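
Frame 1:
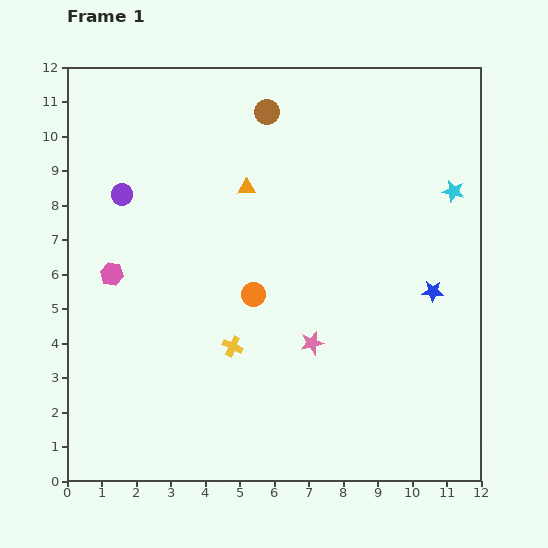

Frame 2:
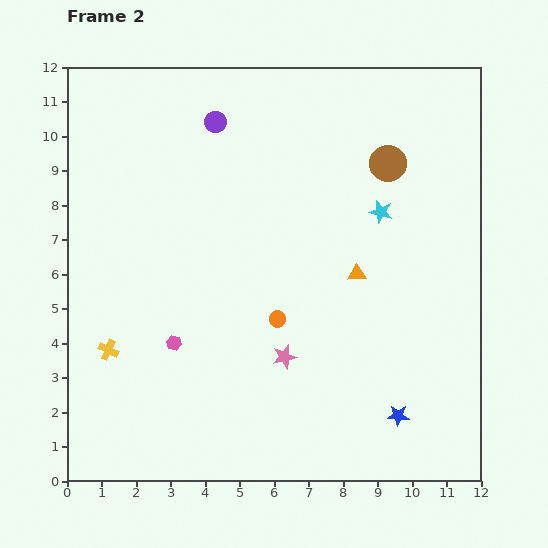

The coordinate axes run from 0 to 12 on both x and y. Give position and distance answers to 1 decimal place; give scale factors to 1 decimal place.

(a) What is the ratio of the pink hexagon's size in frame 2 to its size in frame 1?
0.6×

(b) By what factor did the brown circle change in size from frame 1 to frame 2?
1.4×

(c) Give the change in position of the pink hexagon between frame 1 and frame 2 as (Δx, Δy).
(1.8, -2.0)

The pink hexagon was at (1.3, 6.0) in frame 1 and (3.1, 4.0) in frame 2.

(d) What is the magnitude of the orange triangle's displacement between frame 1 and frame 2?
4.1

The orange triangle moved from (5.2, 8.5) to (8.4, 6.0), a distance of √(3.2² + 2.5²) ≈ 4.1.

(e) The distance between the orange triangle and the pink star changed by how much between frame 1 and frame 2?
-1.7

Distance in frame 1: 4.9. Distance in frame 2: 3.2.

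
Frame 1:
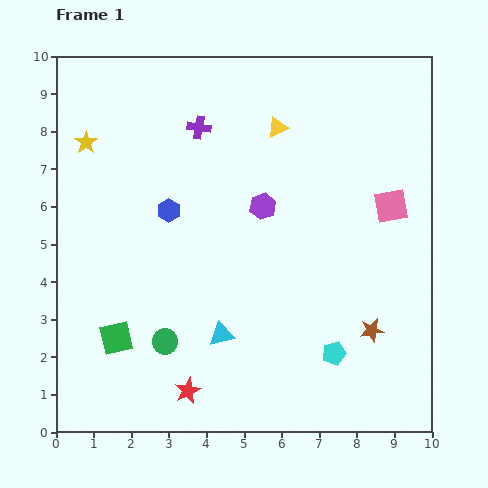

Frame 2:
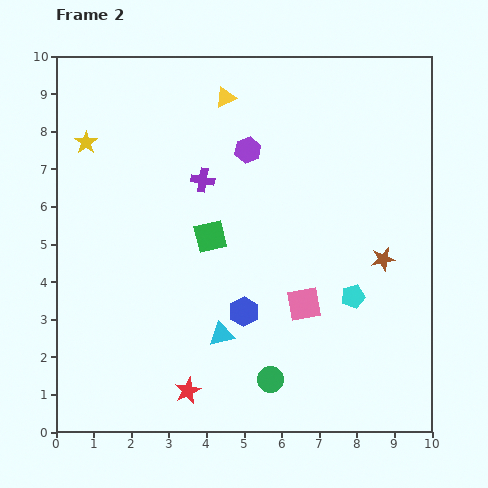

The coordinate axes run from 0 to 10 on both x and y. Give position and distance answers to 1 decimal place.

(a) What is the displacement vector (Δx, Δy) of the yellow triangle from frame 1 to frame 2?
(-1.4, 0.8)

The yellow triangle was at (5.9, 8.1) in frame 1 and (4.5, 8.9) in frame 2.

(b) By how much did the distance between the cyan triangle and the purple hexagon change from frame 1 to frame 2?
+1.3

Distance in frame 1: 3.6. Distance in frame 2: 4.9.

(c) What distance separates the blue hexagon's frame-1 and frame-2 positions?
3.4

The blue hexagon moved from (3.0, 5.9) to (5.0, 3.2), a distance of √(2.0² + 2.7²) ≈ 3.4.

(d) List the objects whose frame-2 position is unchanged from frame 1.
the yellow star, the red star, the cyan triangle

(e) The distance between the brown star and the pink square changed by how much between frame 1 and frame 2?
-0.9

Distance in frame 1: 3.3. Distance in frame 2: 2.4.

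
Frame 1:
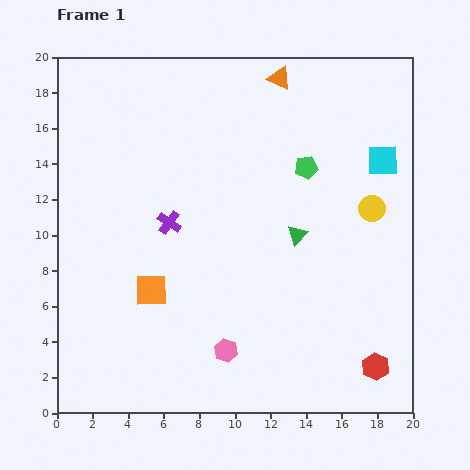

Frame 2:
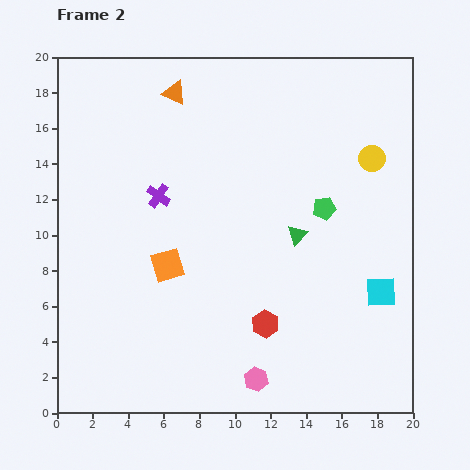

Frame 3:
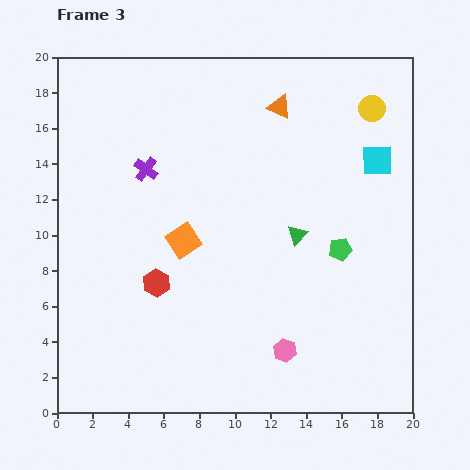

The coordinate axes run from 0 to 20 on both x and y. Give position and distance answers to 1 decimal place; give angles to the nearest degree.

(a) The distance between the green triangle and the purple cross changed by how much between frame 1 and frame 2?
+0.9

Distance in frame 1: 7.2. Distance in frame 2: 8.1.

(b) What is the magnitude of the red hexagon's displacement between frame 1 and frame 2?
6.6

The red hexagon moved from (17.9, 2.6) to (11.7, 5.0), a distance of √(6.2² + 2.4²) ≈ 6.6.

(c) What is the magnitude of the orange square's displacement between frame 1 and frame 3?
3.3

The orange square moved from (5.3, 6.9) to (7.1, 9.7), a distance of √(1.8² + 2.8²) ≈ 3.3.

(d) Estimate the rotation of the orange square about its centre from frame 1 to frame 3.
31° counter-clockwise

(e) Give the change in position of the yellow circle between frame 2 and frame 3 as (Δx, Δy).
(0.0, 2.8)

The yellow circle was at (17.7, 14.3) in frame 2 and (17.7, 17.1) in frame 3.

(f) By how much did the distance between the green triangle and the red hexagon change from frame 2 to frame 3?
+3.0

Distance in frame 2: 5.3. Distance in frame 3: 8.3.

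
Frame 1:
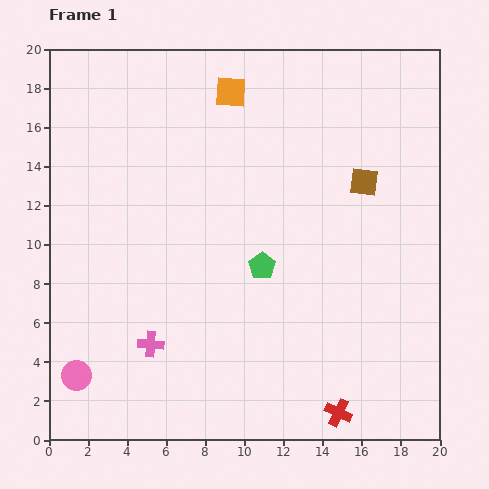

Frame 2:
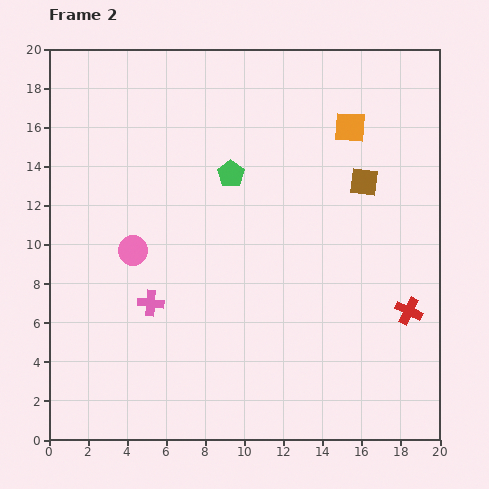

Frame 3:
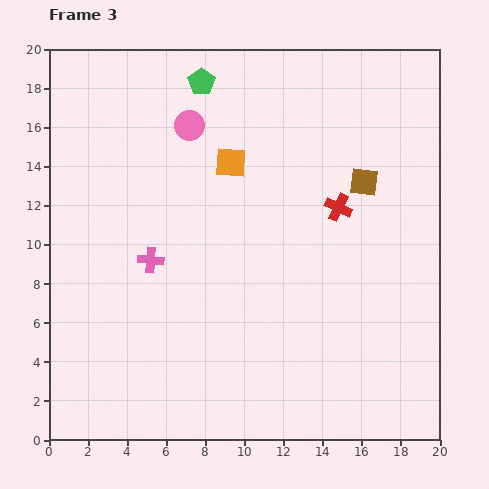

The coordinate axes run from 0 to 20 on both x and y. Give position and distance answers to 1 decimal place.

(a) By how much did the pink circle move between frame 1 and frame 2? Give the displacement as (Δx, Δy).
(2.9, 6.4)

The pink circle was at (1.4, 3.3) in frame 1 and (4.3, 9.7) in frame 2.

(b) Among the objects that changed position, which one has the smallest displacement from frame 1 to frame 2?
the pink cross

(moved 2.1)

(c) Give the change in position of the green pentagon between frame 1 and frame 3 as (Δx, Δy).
(-3.1, 9.4)

The green pentagon was at (10.9, 8.9) in frame 1 and (7.8, 18.3) in frame 3.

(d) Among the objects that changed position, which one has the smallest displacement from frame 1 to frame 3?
the orange square

(moved 3.6)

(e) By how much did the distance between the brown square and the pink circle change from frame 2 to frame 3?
-2.9

Distance in frame 2: 12.3. Distance in frame 3: 9.4.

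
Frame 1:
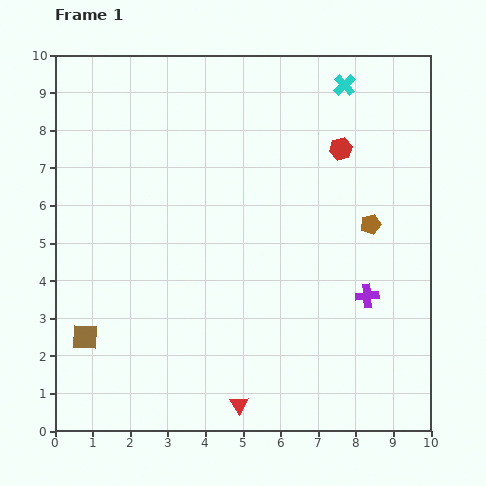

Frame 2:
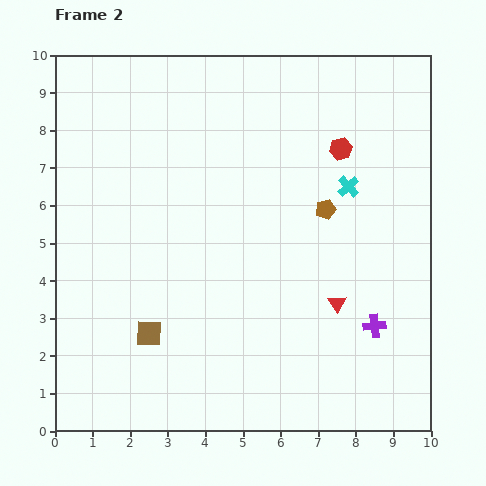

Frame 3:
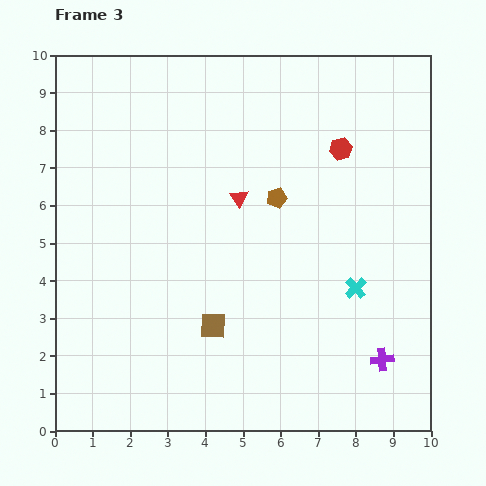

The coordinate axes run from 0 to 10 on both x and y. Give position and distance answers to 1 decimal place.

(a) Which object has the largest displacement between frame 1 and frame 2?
the red triangle

(moved 3.7; next 2.7)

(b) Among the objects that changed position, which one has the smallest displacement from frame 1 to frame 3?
the purple cross

(moved 1.7)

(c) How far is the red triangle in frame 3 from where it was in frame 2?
3.8

The red triangle moved from (7.5, 3.4) to (4.9, 6.2), a distance of √(2.6² + 2.8²) ≈ 3.8.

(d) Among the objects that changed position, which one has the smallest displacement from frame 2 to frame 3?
the purple cross

(moved 0.9)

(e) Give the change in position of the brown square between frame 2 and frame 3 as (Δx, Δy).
(1.7, 0.2)

The brown square was at (2.5, 2.6) in frame 2 and (4.2, 2.8) in frame 3.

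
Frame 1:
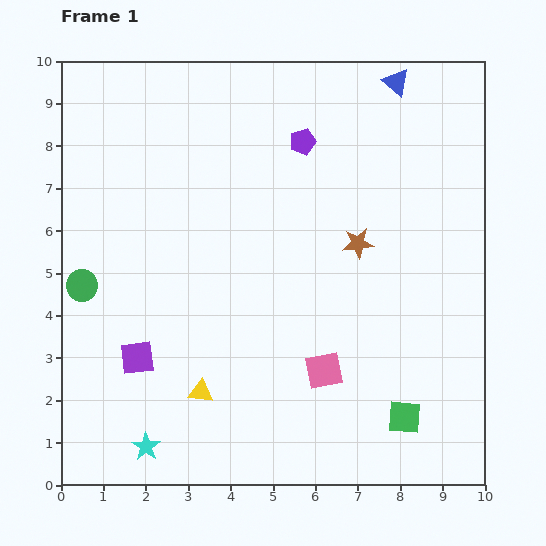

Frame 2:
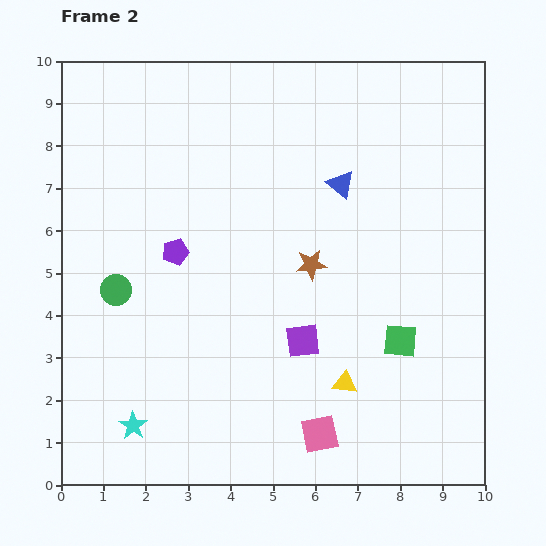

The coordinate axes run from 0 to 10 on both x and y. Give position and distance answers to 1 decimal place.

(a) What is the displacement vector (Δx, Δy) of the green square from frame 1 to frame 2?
(-0.1, 1.8)

The green square was at (8.1, 1.6) in frame 1 and (8.0, 3.4) in frame 2.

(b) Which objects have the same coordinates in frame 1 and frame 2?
none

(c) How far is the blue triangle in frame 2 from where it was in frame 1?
2.7

The blue triangle moved from (7.9, 9.5) to (6.6, 7.1), a distance of √(1.3² + 2.4²) ≈ 2.7.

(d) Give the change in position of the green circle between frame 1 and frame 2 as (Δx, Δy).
(0.8, -0.1)

The green circle was at (0.5, 4.7) in frame 1 and (1.3, 4.6) in frame 2.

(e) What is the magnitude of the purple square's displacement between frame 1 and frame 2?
3.9

The purple square moved from (1.8, 3.0) to (5.7, 3.4), a distance of √(3.9² + 0.4²) ≈ 3.9.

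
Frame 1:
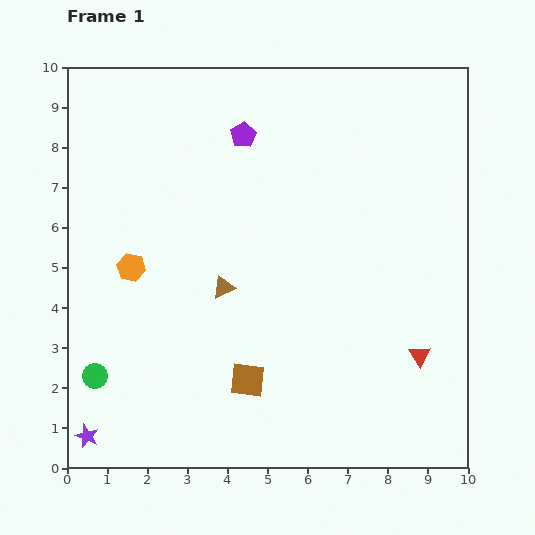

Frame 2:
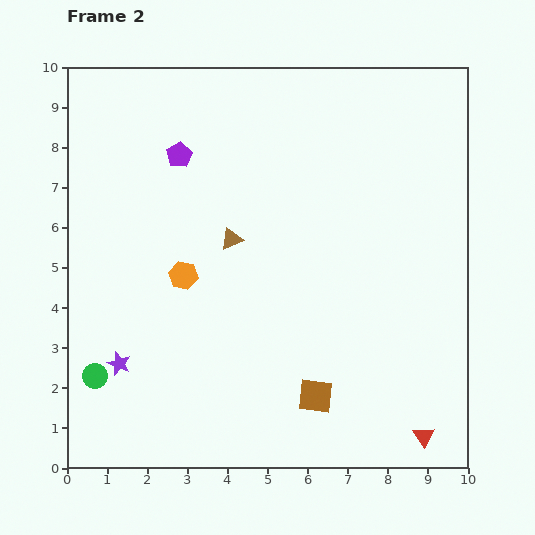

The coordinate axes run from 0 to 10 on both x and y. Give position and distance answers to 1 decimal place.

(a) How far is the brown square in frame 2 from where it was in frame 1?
1.7

The brown square moved from (4.5, 2.2) to (6.2, 1.8), a distance of √(1.7² + 0.4²) ≈ 1.7.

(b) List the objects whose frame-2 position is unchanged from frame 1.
the green circle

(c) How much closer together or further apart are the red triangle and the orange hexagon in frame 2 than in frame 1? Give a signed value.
-0.3

Distance in frame 1: 7.5. Distance in frame 2: 7.2.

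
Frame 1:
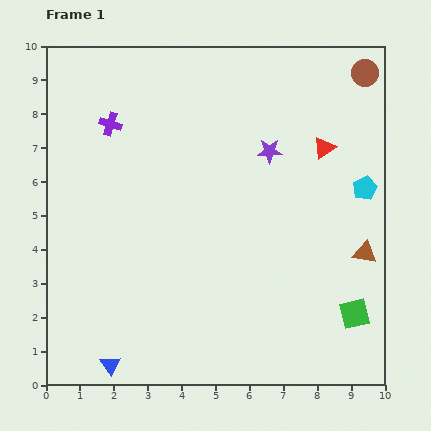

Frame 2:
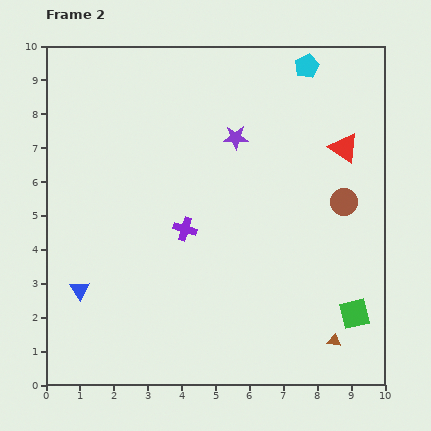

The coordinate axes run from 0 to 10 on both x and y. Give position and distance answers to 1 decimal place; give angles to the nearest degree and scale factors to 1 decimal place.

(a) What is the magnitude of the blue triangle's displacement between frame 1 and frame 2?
2.4

The blue triangle moved from (1.9, 0.6) to (1.0, 2.8), a distance of √(0.9² + 2.2²) ≈ 2.4.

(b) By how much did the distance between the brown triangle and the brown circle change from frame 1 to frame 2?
-1.2

Distance in frame 1: 5.3. Distance in frame 2: 4.1.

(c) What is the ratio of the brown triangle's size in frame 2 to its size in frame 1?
0.6×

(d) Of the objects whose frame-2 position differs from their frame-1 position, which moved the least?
the red triangle

(moved 0.6)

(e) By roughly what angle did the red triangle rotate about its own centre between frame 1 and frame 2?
49° counter-clockwise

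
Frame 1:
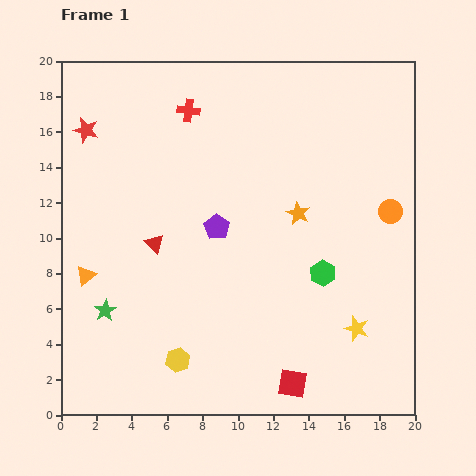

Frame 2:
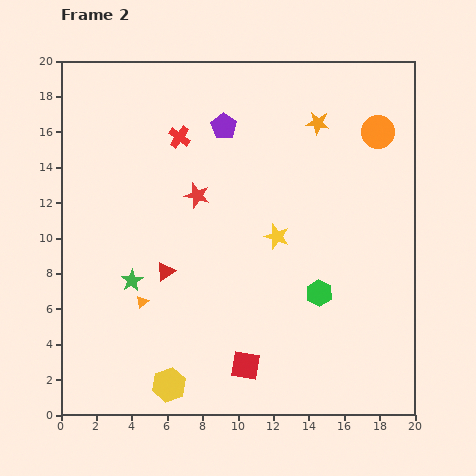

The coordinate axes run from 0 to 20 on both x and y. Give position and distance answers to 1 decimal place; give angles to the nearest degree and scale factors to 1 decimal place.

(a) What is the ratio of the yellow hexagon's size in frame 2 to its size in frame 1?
1.4×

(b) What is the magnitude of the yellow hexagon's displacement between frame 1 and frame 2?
1.5

The yellow hexagon moved from (6.6, 3.1) to (6.1, 1.7), a distance of √(0.5² + 1.4²) ≈ 1.5.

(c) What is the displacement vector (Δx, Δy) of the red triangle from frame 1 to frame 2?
(0.6, -1.6)

The red triangle was at (5.3, 9.7) in frame 1 and (5.9, 8.1) in frame 2.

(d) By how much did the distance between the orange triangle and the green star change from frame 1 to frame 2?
-1.0

Distance in frame 1: 2.3. Distance in frame 2: 1.3.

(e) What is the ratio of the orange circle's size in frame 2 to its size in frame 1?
1.3×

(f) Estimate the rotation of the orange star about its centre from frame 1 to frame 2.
19° counter-clockwise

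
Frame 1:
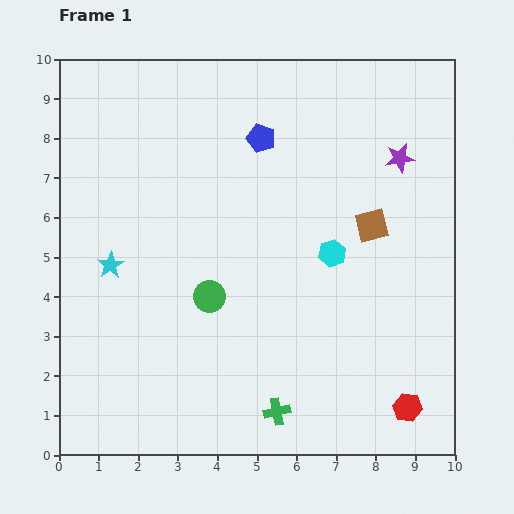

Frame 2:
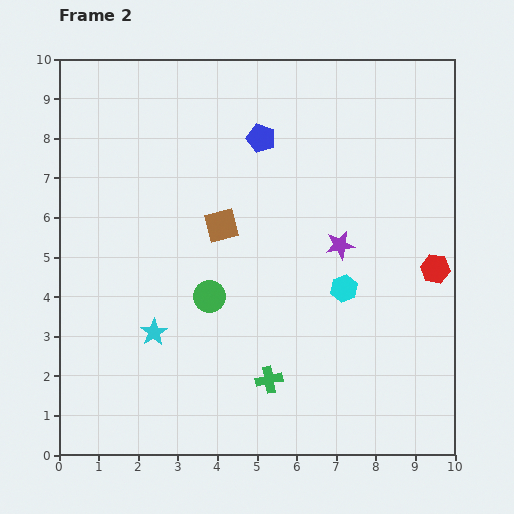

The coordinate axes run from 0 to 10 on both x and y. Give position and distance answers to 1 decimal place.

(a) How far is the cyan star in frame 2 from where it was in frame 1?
2.0

The cyan star moved from (1.3, 4.8) to (2.4, 3.1), a distance of √(1.1² + 1.7²) ≈ 2.0.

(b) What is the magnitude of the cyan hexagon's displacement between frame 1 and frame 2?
0.9

The cyan hexagon moved from (6.9, 5.1) to (7.2, 4.2), a distance of √(0.3² + 0.9²) ≈ 0.9.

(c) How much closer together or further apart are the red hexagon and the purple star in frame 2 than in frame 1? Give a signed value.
-3.8

Distance in frame 1: 6.3. Distance in frame 2: 2.5.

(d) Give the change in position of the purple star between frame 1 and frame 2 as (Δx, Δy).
(-1.5, -2.2)

The purple star was at (8.6, 7.5) in frame 1 and (7.1, 5.3) in frame 2.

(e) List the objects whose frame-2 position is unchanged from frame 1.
the blue pentagon, the green circle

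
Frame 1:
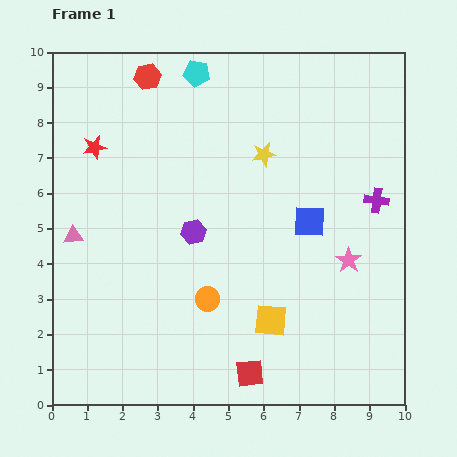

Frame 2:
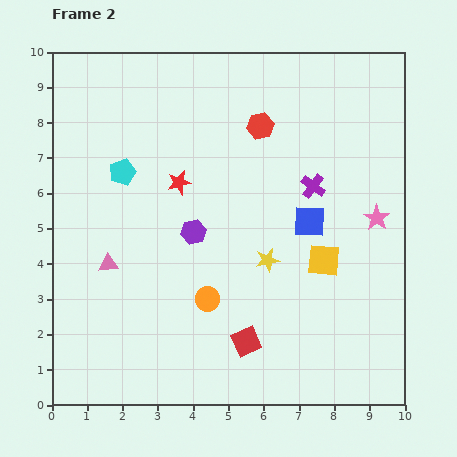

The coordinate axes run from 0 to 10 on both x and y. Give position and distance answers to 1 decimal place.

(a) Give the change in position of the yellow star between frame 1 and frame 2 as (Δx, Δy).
(0.1, -3.0)

The yellow star was at (6.0, 7.1) in frame 1 and (6.1, 4.1) in frame 2.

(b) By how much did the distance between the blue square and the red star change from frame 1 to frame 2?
-2.6

Distance in frame 1: 6.5. Distance in frame 2: 3.9.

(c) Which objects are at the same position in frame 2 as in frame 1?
the purple hexagon, the blue square, the orange circle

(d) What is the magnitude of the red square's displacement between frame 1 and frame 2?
0.9

The red square moved from (5.6, 0.9) to (5.5, 1.8), a distance of √(0.1² + 0.9²) ≈ 0.9.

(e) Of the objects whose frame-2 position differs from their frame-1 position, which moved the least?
the red square

(moved 0.9)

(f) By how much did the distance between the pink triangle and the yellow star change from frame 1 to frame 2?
-1.4

Distance in frame 1: 5.9. Distance in frame 2: 4.5.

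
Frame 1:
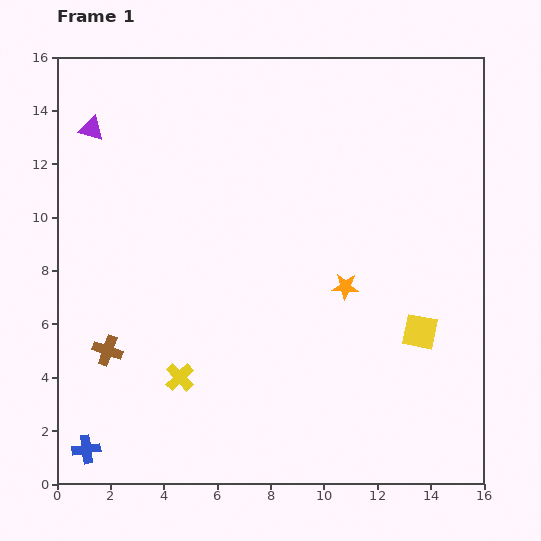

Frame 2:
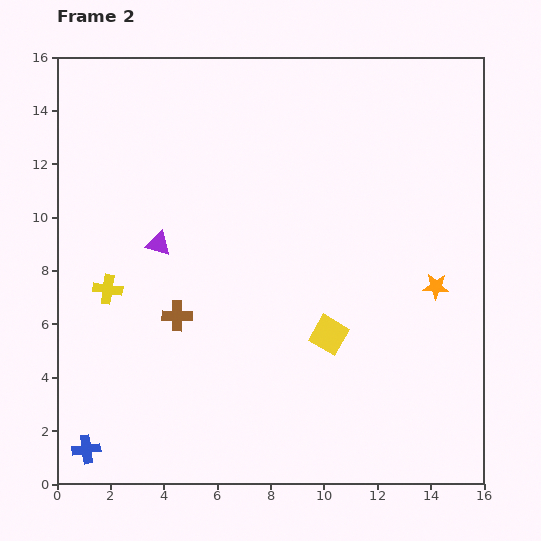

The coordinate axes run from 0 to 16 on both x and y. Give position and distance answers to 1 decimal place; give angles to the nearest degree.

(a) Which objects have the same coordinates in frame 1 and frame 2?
the blue cross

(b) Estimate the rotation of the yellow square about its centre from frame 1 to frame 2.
19° clockwise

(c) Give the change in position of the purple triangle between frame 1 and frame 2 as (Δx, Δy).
(2.5, -4.3)

The purple triangle was at (1.3, 13.3) in frame 1 and (3.8, 9.0) in frame 2.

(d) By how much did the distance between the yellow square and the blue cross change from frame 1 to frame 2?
-3.2

Distance in frame 1: 13.3. Distance in frame 2: 10.1.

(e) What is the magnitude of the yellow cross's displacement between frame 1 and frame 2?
4.3

The yellow cross moved from (4.6, 4.0) to (1.9, 7.3), a distance of √(2.7² + 3.3²) ≈ 4.3.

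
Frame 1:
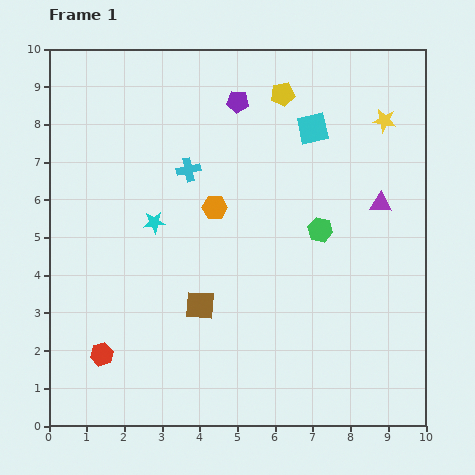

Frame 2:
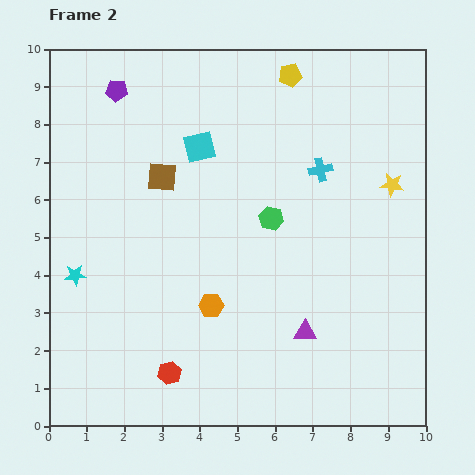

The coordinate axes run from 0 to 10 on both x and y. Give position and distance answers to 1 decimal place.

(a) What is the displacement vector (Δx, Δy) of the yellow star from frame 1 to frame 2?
(0.2, -1.7)

The yellow star was at (8.9, 8.1) in frame 1 and (9.1, 6.4) in frame 2.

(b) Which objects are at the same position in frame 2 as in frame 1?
none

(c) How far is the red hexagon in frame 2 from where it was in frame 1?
1.9

The red hexagon moved from (1.4, 1.9) to (3.2, 1.4), a distance of √(1.8² + 0.5²) ≈ 1.9.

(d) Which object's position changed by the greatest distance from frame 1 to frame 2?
the purple triangle

(moved 3.9; next 3.5)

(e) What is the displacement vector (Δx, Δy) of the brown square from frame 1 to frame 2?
(-1.0, 3.4)

The brown square was at (4.0, 3.2) in frame 1 and (3.0, 6.6) in frame 2.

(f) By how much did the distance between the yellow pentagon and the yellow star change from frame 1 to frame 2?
+1.2

Distance in frame 1: 2.8. Distance in frame 2: 4.0.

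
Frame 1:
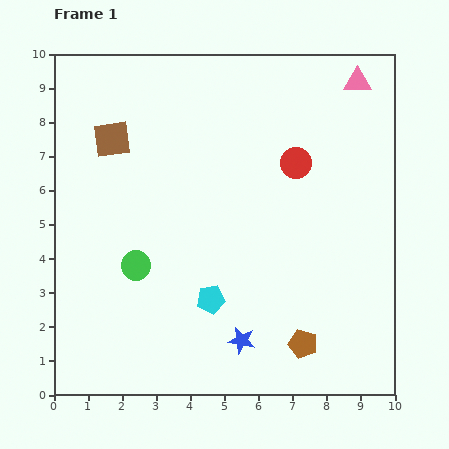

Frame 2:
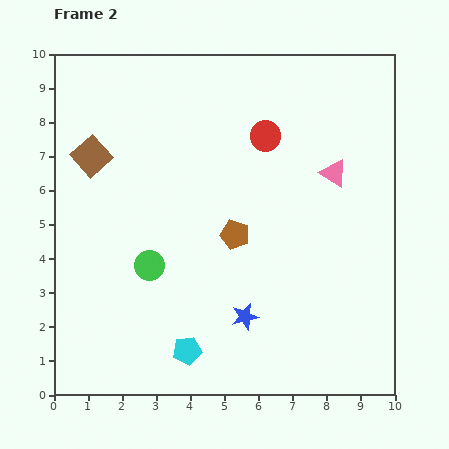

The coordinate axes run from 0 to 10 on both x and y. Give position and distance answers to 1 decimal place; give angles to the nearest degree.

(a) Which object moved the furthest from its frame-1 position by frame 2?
the brown pentagon

(moved 3.8; next 2.8)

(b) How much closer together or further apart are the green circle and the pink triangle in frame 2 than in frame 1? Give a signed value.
-2.5

Distance in frame 1: 8.5. Distance in frame 2: 6.0.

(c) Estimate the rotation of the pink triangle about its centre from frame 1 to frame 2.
31° clockwise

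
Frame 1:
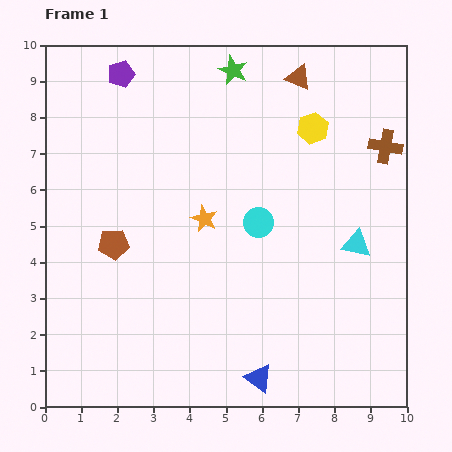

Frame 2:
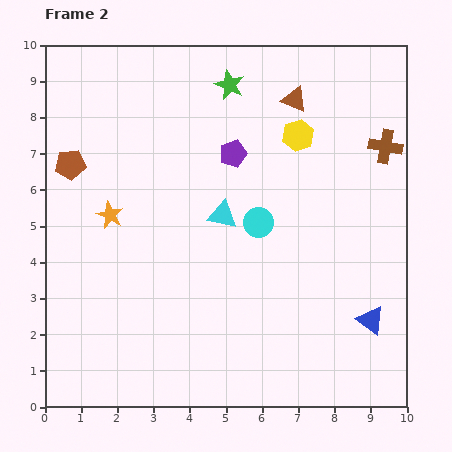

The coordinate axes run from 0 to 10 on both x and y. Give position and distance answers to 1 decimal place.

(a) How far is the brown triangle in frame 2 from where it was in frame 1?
0.6

The brown triangle moved from (7.0, 9.1) to (6.9, 8.5), a distance of √(0.1² + 0.6²) ≈ 0.6.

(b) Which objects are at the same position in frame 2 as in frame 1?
the cyan circle, the brown cross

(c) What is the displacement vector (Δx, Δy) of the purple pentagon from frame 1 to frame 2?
(3.1, -2.2)

The purple pentagon was at (2.1, 9.2) in frame 1 and (5.2, 7.0) in frame 2.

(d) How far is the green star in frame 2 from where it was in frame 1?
0.4

The green star moved from (5.2, 9.3) to (5.1, 8.9), a distance of √(0.1² + 0.4²) ≈ 0.4.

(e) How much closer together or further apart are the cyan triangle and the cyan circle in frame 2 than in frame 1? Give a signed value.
-1.8

Distance in frame 1: 2.8. Distance in frame 2: 1.0.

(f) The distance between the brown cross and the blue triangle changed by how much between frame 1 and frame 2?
-2.5

Distance in frame 1: 7.3. Distance in frame 2: 4.8.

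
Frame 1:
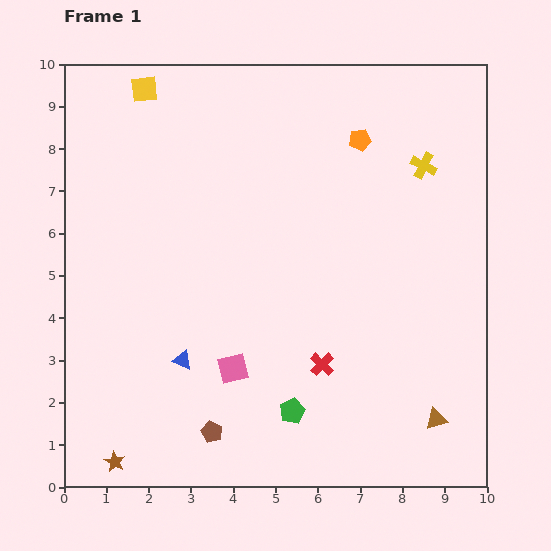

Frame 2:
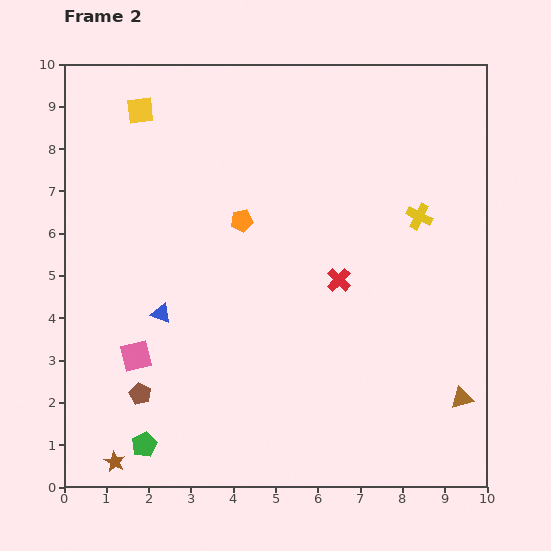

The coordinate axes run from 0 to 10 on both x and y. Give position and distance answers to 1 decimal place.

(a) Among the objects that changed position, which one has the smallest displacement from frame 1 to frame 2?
the yellow square

(moved 0.5)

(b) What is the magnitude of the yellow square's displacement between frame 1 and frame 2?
0.5

The yellow square moved from (1.9, 9.4) to (1.8, 8.9), a distance of √(0.1² + 0.5²) ≈ 0.5.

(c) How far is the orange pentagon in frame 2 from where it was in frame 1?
3.4

The orange pentagon moved from (7.0, 8.2) to (4.2, 6.3), a distance of √(2.8² + 1.9²) ≈ 3.4.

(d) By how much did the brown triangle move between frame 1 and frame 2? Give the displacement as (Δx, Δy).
(0.6, 0.5)

The brown triangle was at (8.8, 1.6) in frame 1 and (9.4, 2.1) in frame 2.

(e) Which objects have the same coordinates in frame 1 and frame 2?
the brown star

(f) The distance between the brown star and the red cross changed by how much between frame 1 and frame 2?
+1.4

Distance in frame 1: 5.4. Distance in frame 2: 6.8.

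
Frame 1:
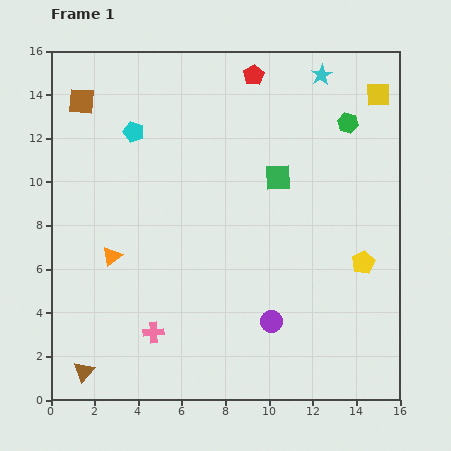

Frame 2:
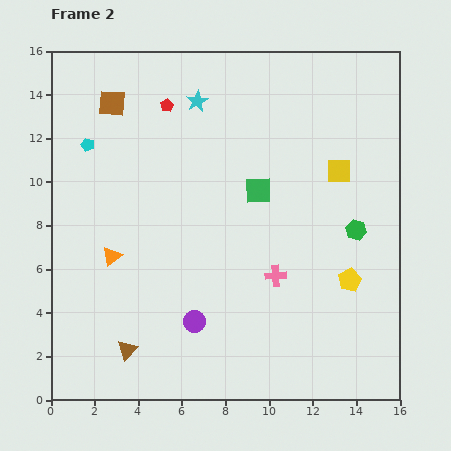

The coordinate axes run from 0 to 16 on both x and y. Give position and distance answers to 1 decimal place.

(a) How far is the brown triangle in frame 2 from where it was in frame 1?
2.2

The brown triangle moved from (1.5, 1.3) to (3.5, 2.3), a distance of √(2.0² + 1.0²) ≈ 2.2.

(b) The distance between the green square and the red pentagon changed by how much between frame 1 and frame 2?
+0.9

Distance in frame 1: 4.8. Distance in frame 2: 5.7.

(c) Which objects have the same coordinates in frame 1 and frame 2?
the orange triangle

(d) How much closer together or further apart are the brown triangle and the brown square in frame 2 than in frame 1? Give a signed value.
-1.1

Distance in frame 1: 12.4. Distance in frame 2: 11.3.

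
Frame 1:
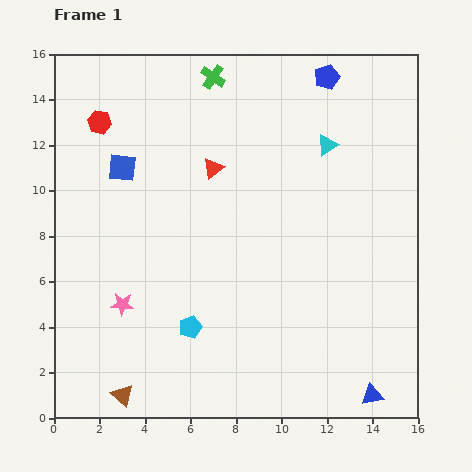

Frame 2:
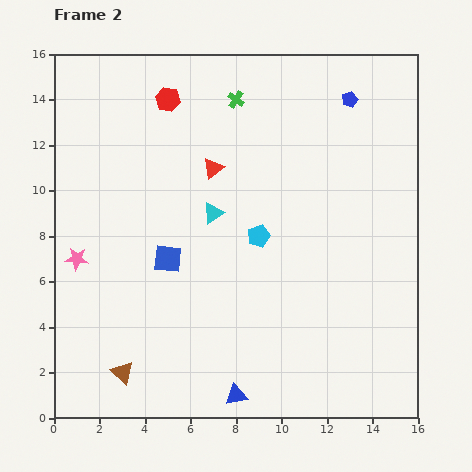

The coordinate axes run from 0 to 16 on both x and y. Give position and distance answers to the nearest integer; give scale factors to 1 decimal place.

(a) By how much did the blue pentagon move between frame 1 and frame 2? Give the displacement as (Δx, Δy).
(1, -1)

The blue pentagon was at (12, 15) in frame 1 and (13, 14) in frame 2.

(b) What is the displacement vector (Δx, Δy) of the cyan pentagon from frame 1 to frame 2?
(3, 4)

The cyan pentagon was at (6, 4) in frame 1 and (9, 8) in frame 2.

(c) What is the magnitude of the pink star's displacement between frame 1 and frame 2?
3

The pink star moved from (3, 5) to (1, 7), a distance of √(2² + 2²) ≈ 3.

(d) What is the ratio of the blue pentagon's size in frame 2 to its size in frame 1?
0.6×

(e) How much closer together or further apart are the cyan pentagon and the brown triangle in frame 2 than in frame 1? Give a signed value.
+4

Distance in frame 1: 4. Distance in frame 2: 8.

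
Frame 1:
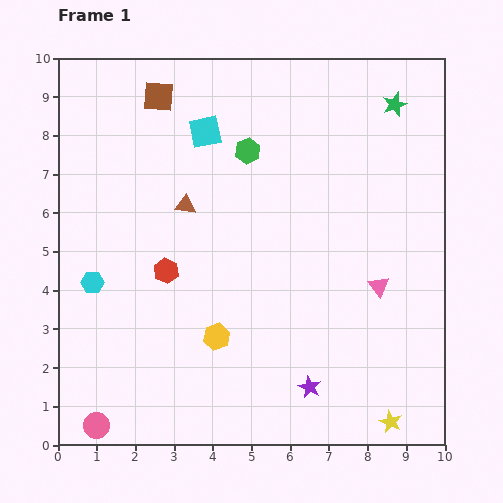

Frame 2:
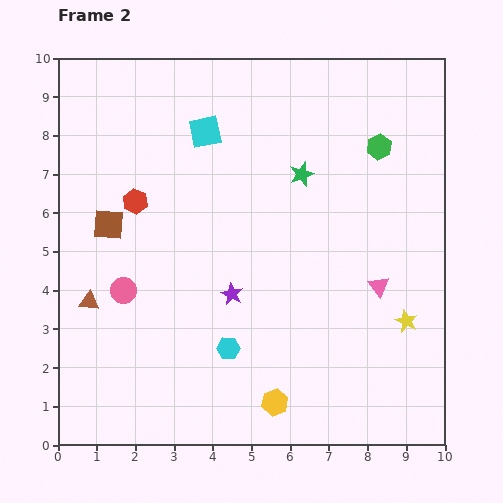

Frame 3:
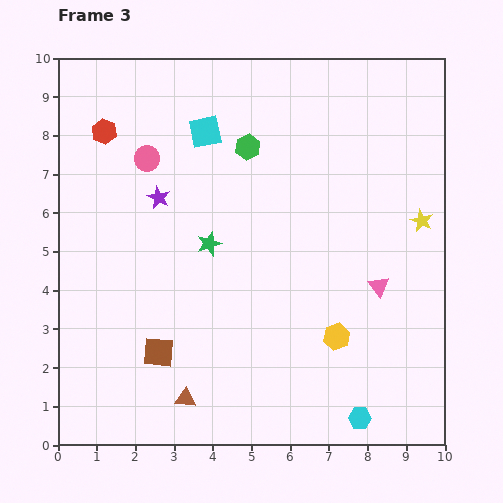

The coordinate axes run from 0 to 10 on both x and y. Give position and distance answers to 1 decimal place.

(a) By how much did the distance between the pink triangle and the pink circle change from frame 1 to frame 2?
-1.5

Distance in frame 1: 8.1. Distance in frame 2: 6.6.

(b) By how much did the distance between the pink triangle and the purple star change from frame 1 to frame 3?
+2.9

Distance in frame 1: 3.2. Distance in frame 3: 6.1.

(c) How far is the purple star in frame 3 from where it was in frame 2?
3.1

The purple star moved from (4.5, 3.9) to (2.6, 6.4), a distance of √(1.9² + 2.5²) ≈ 3.1.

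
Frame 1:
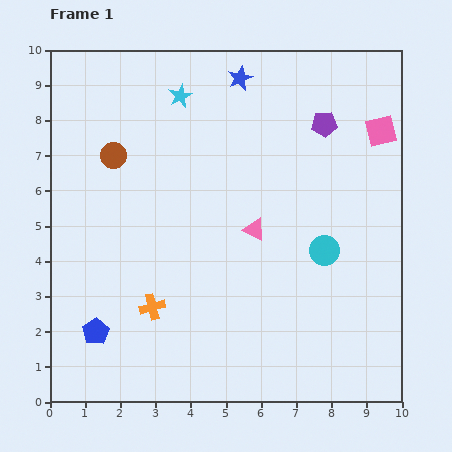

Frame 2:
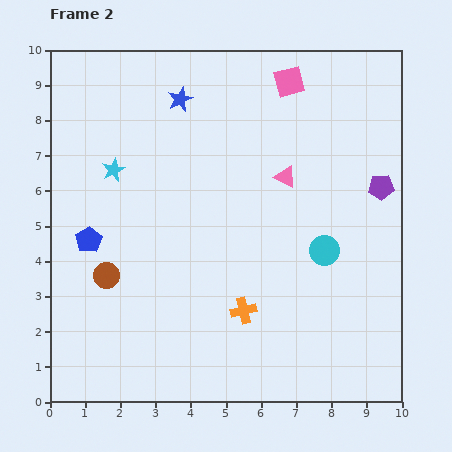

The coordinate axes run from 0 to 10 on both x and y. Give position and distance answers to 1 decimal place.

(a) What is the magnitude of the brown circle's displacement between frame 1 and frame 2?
3.4

The brown circle moved from (1.8, 7.0) to (1.6, 3.6), a distance of √(0.2² + 3.4²) ≈ 3.4.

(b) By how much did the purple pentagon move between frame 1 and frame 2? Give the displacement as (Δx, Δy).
(1.6, -1.8)

The purple pentagon was at (7.8, 7.9) in frame 1 and (9.4, 6.1) in frame 2.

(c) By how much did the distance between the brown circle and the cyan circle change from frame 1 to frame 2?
-0.4

Distance in frame 1: 6.6. Distance in frame 2: 6.2.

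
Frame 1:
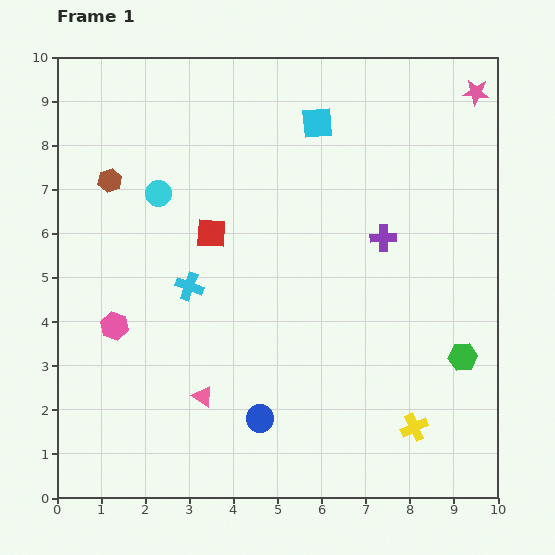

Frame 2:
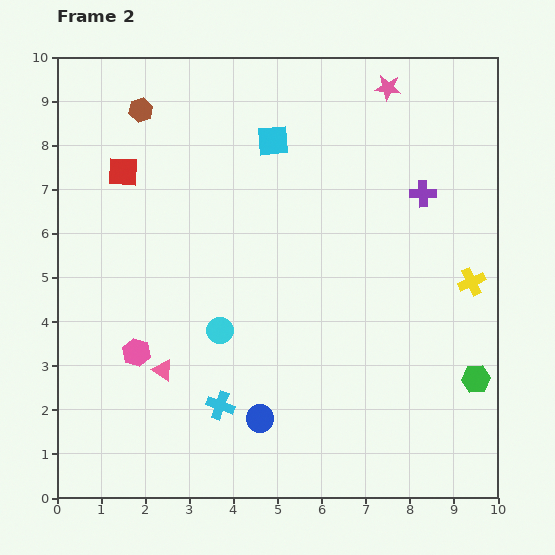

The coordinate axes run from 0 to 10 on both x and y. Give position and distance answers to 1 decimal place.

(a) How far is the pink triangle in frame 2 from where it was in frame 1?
1.1

The pink triangle moved from (3.3, 2.3) to (2.4, 2.9), a distance of √(0.9² + 0.6²) ≈ 1.1.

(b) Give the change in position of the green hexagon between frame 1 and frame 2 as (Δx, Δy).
(0.3, -0.5)

The green hexagon was at (9.2, 3.2) in frame 1 and (9.5, 2.7) in frame 2.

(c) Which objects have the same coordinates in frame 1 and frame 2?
the blue circle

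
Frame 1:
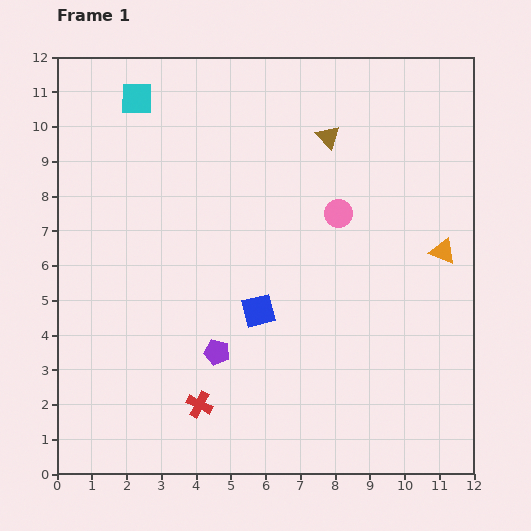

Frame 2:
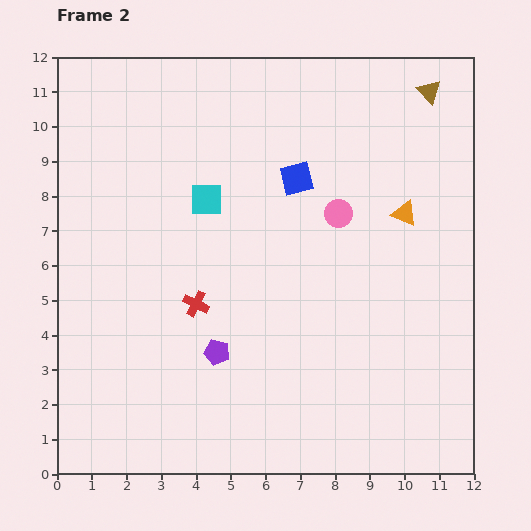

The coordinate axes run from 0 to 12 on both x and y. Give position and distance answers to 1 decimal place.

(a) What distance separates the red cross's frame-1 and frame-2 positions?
2.9

The red cross moved from (4.1, 2.0) to (4.0, 4.9), a distance of √(0.1² + 2.9²) ≈ 2.9.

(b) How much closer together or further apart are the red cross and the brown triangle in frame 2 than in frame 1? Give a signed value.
+0.6

Distance in frame 1: 8.5. Distance in frame 2: 9.1.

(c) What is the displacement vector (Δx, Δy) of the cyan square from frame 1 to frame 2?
(2.0, -2.9)

The cyan square was at (2.3, 10.8) in frame 1 and (4.3, 7.9) in frame 2.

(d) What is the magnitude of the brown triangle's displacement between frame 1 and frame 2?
3.2

The brown triangle moved from (7.8, 9.7) to (10.7, 11.0), a distance of √(2.9² + 1.3²) ≈ 3.2.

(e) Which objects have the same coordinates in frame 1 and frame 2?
the pink circle, the purple pentagon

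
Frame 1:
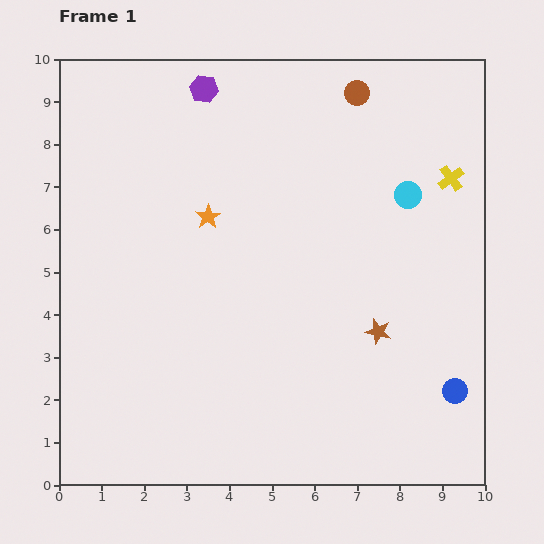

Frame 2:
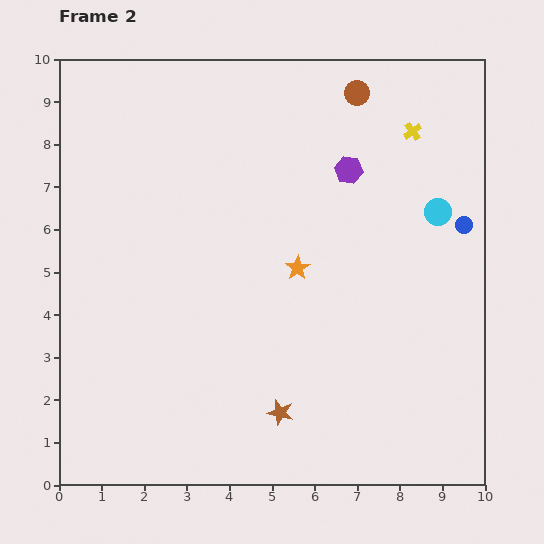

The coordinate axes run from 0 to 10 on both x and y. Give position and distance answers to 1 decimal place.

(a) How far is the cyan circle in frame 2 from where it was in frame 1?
0.8

The cyan circle moved from (8.2, 6.8) to (8.9, 6.4), a distance of √(0.7² + 0.4²) ≈ 0.8.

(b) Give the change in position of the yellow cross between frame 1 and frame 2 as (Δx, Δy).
(-0.9, 1.1)

The yellow cross was at (9.2, 7.2) in frame 1 and (8.3, 8.3) in frame 2.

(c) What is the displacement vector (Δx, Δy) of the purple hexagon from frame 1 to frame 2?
(3.4, -1.9)

The purple hexagon was at (3.4, 9.3) in frame 1 and (6.8, 7.4) in frame 2.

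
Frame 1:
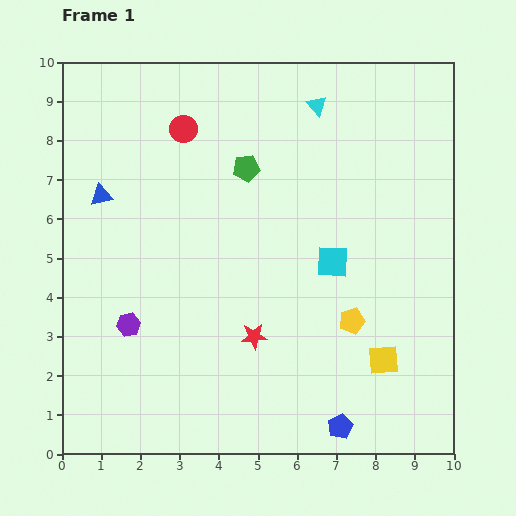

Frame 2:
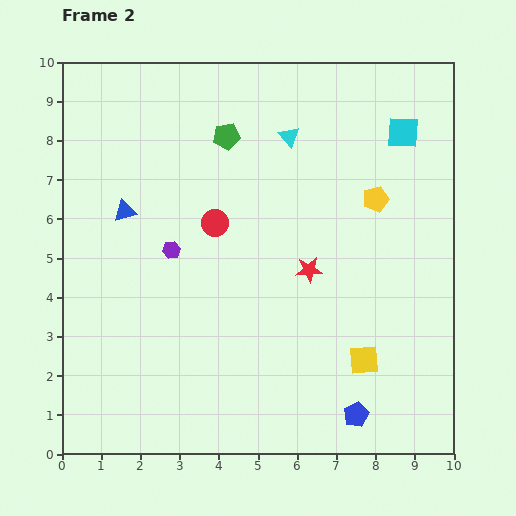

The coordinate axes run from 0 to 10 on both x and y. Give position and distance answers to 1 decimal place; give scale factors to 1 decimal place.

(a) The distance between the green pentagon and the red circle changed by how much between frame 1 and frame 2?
+0.3

Distance in frame 1: 1.9. Distance in frame 2: 2.2.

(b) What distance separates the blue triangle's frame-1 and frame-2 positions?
0.7

The blue triangle moved from (1.0, 6.6) to (1.6, 6.2), a distance of √(0.6² + 0.4²) ≈ 0.7.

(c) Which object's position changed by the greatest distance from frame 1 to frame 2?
the cyan square

(moved 3.8; next 3.2)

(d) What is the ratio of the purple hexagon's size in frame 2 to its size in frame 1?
0.7×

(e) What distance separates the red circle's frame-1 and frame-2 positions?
2.5

The red circle moved from (3.1, 8.3) to (3.9, 5.9), a distance of √(0.8² + 2.4²) ≈ 2.5.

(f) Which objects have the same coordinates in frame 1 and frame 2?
none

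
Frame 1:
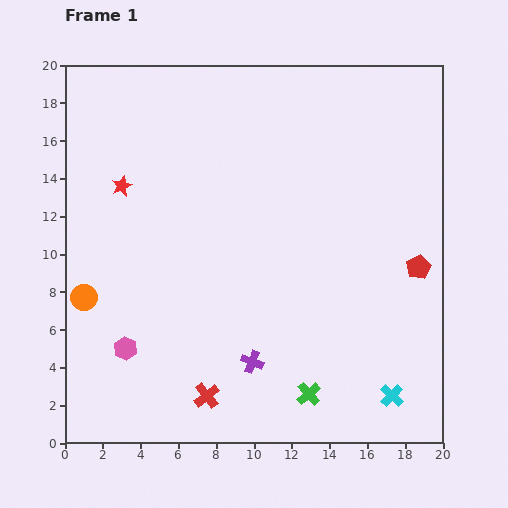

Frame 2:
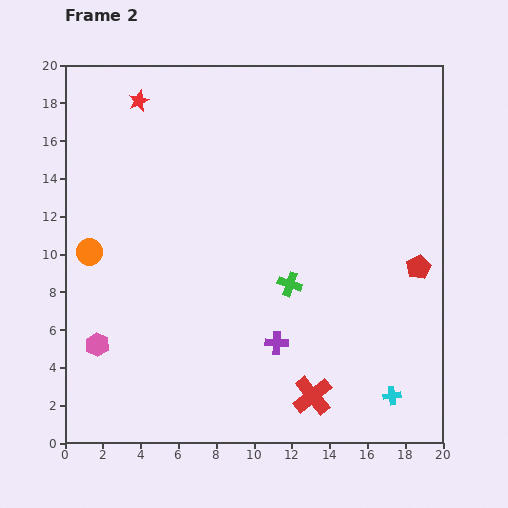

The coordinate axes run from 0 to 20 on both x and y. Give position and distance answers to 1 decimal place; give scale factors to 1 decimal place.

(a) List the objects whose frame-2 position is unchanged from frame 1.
the cyan cross, the red pentagon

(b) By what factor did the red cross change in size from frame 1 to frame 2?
1.5×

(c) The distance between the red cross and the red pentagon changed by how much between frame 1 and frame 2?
-4.3

Distance in frame 1: 13.1. Distance in frame 2: 8.8.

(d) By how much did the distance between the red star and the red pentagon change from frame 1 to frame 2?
+0.9

Distance in frame 1: 16.3. Distance in frame 2: 17.2.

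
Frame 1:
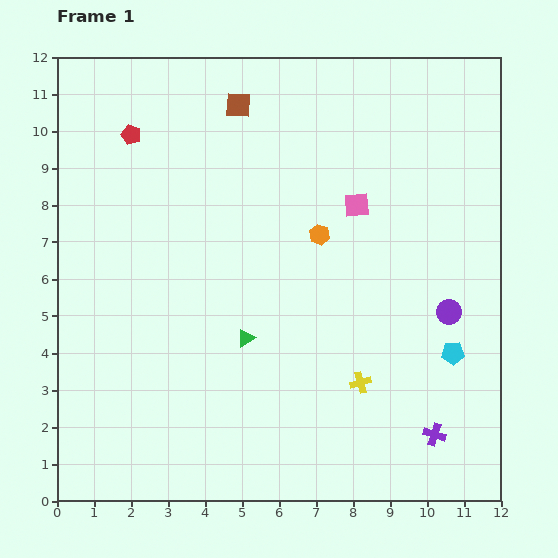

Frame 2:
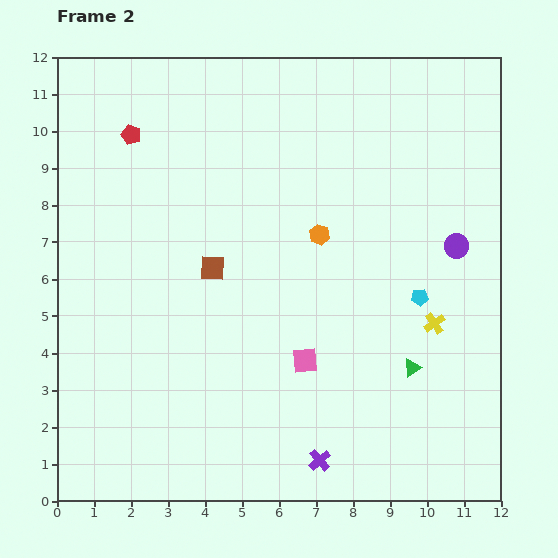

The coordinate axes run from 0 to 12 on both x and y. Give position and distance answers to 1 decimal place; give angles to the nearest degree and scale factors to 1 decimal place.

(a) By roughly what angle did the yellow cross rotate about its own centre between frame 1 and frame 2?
19° counter-clockwise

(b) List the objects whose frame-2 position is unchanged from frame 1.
the orange hexagon, the red pentagon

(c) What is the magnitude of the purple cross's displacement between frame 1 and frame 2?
3.2

The purple cross moved from (10.2, 1.8) to (7.1, 1.1), a distance of √(3.1² + 0.7²) ≈ 3.2.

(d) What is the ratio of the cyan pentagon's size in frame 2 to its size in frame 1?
0.8×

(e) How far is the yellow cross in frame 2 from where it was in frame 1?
2.6

The yellow cross moved from (8.2, 3.2) to (10.2, 4.8), a distance of √(2.0² + 1.6²) ≈ 2.6.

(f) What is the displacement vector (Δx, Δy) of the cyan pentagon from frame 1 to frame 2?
(-0.9, 1.5)

The cyan pentagon was at (10.7, 4.0) in frame 1 and (9.8, 5.5) in frame 2.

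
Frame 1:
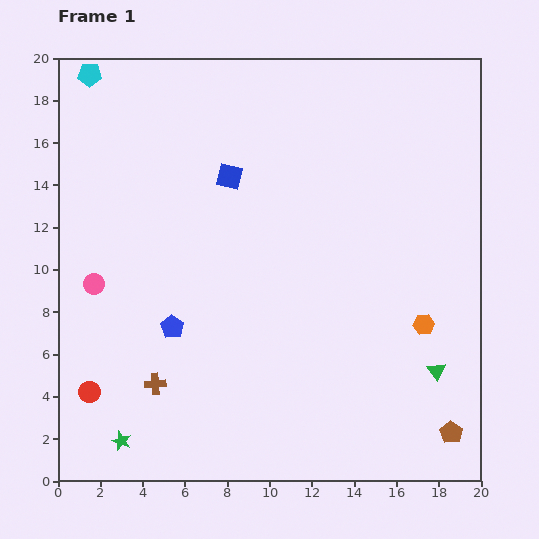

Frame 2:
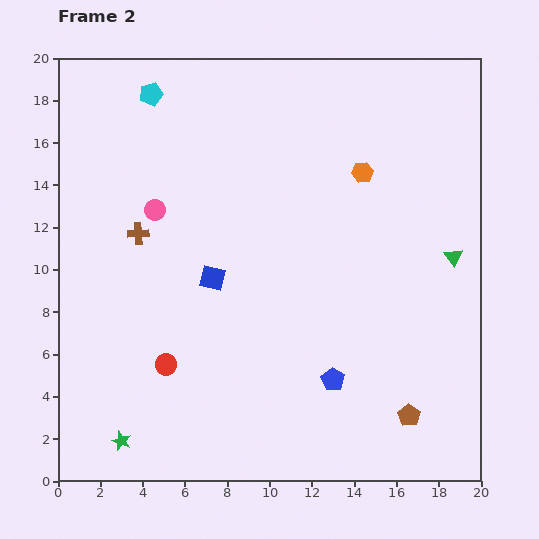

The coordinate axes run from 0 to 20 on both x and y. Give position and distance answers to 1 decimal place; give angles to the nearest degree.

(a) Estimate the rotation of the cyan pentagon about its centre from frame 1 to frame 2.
16° counter-clockwise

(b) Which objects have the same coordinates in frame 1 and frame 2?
the green star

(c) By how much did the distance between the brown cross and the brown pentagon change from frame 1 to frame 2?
+1.2

Distance in frame 1: 14.2. Distance in frame 2: 15.4.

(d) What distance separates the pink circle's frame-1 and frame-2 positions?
4.5

The pink circle moved from (1.7, 9.3) to (4.6, 12.8), a distance of √(2.9² + 3.5²) ≈ 4.5.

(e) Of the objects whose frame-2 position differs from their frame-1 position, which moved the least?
the brown pentagon

(moved 2.2)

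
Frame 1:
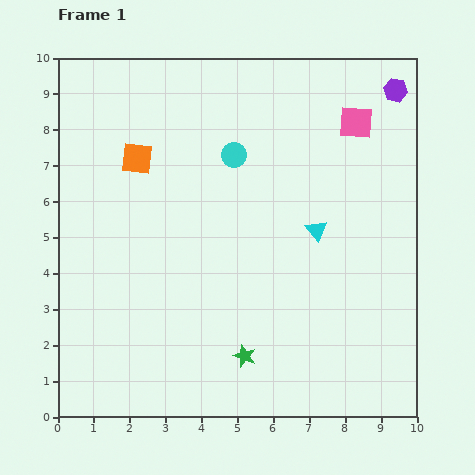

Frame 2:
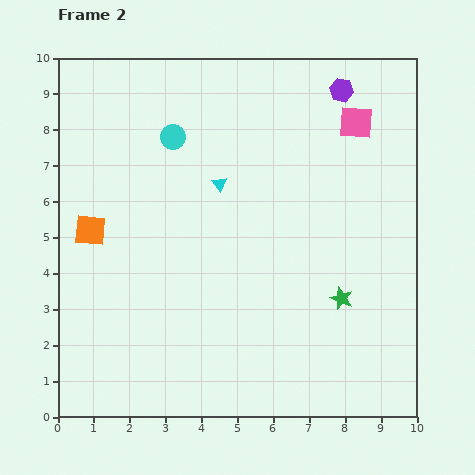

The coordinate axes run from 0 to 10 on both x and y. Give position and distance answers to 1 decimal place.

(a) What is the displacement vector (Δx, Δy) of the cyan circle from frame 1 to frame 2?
(-1.7, 0.5)

The cyan circle was at (4.9, 7.3) in frame 1 and (3.2, 7.8) in frame 2.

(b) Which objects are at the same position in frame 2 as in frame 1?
the pink square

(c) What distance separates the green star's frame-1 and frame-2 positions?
3.1

The green star moved from (5.2, 1.7) to (7.9, 3.3), a distance of √(2.7² + 1.6²) ≈ 3.1.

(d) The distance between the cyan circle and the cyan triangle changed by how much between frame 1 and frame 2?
-1.3

Distance in frame 1: 3.1. Distance in frame 2: 1.8.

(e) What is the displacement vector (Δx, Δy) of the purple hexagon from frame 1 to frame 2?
(-1.5, 0.0)

The purple hexagon was at (9.4, 9.1) in frame 1 and (7.9, 9.1) in frame 2.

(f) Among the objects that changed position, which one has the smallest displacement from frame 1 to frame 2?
the purple hexagon

(moved 1.5)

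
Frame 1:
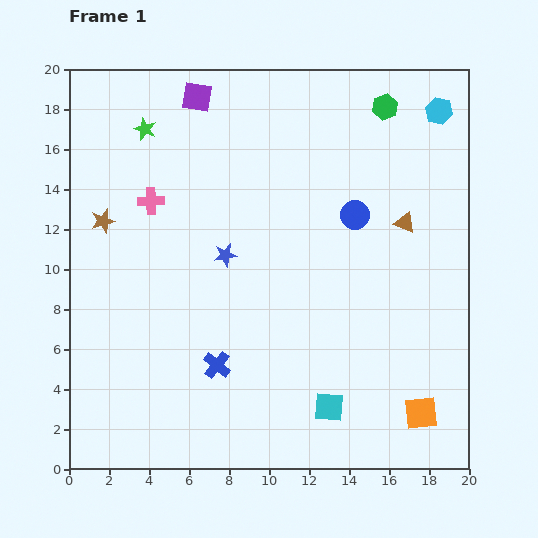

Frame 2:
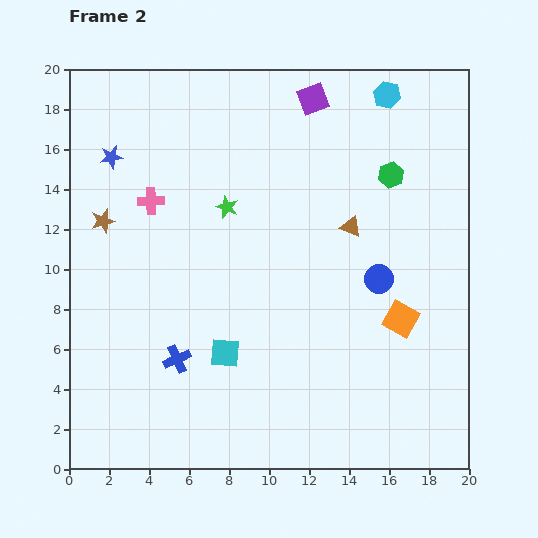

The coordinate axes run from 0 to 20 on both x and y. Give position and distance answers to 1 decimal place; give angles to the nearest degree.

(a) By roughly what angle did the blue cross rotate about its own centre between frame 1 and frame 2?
27° clockwise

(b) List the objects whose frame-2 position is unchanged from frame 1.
the brown star, the pink cross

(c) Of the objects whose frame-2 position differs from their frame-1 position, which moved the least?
the blue cross

(moved 2.0)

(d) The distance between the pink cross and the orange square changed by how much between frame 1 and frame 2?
-3.4

Distance in frame 1: 17.2. Distance in frame 2: 13.8.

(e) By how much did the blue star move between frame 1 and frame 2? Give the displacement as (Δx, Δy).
(-5.7, 4.9)

The blue star was at (7.8, 10.7) in frame 1 and (2.1, 15.6) in frame 2.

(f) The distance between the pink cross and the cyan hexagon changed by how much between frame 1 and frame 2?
-2.2

Distance in frame 1: 15.1. Distance in frame 2: 12.9.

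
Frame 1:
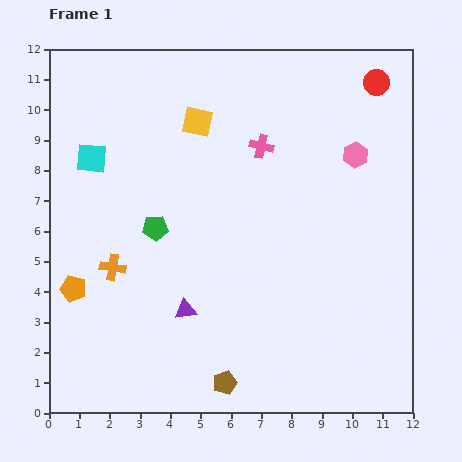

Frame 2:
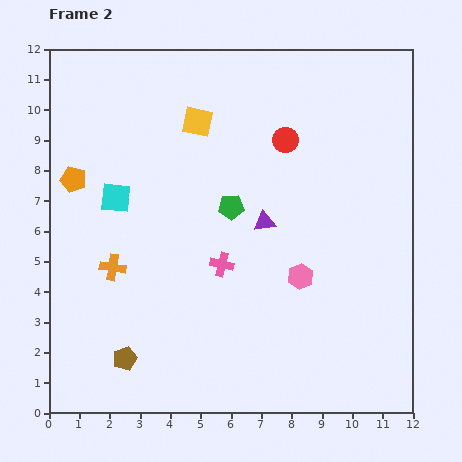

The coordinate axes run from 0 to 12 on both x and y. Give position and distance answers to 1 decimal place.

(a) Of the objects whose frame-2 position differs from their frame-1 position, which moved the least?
the cyan square

(moved 1.5)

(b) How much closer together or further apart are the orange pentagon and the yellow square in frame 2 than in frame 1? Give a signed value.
-2.4

Distance in frame 1: 6.9. Distance in frame 2: 4.5.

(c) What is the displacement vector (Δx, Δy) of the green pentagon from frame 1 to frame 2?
(2.5, 0.7)

The green pentagon was at (3.5, 6.1) in frame 1 and (6.0, 6.8) in frame 2.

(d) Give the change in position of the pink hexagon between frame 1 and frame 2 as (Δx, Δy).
(-1.8, -4.0)

The pink hexagon was at (10.1, 8.5) in frame 1 and (8.3, 4.5) in frame 2.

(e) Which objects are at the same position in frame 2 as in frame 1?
the yellow square, the orange cross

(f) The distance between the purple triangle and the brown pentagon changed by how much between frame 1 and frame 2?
+3.7

Distance in frame 1: 2.7. Distance in frame 2: 6.4.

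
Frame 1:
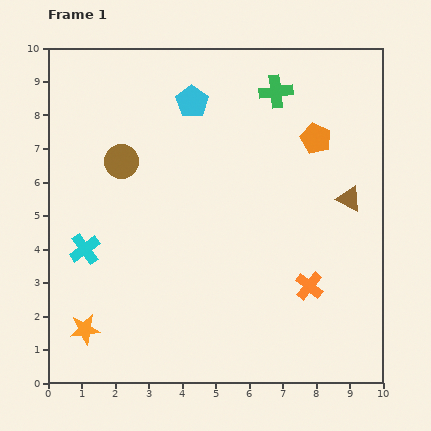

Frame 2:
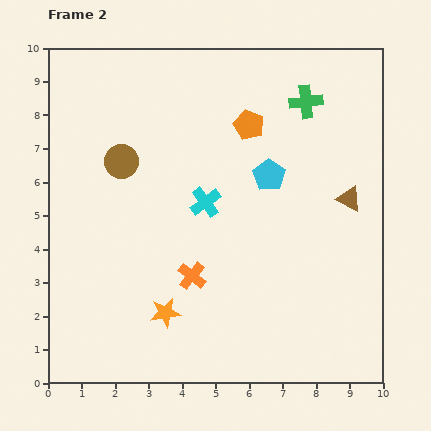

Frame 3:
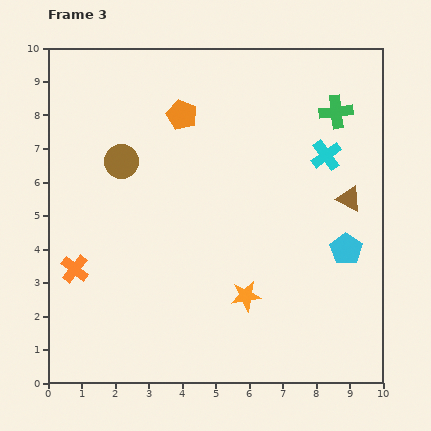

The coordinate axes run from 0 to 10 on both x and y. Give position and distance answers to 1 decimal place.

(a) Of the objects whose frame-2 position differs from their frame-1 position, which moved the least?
the green cross

(moved 0.9)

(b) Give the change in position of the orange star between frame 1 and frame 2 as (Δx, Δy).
(2.4, 0.5)

The orange star was at (1.1, 1.6) in frame 1 and (3.5, 2.1) in frame 2.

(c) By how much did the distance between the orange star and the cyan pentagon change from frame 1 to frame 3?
-4.2

Distance in frame 1: 7.5. Distance in frame 3: 3.3.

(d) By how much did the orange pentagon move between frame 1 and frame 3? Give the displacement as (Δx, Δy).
(-4.0, 0.7)

The orange pentagon was at (8.0, 7.3) in frame 1 and (4.0, 8.0) in frame 3.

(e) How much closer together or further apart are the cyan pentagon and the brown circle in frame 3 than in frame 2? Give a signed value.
+2.8

Distance in frame 2: 4.4. Distance in frame 3: 7.2.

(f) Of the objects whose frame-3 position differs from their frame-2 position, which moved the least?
the green cross

(moved 0.9)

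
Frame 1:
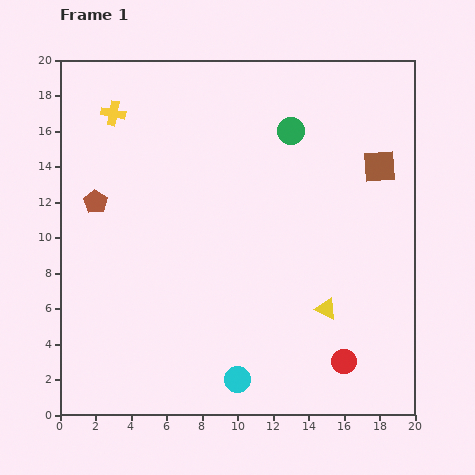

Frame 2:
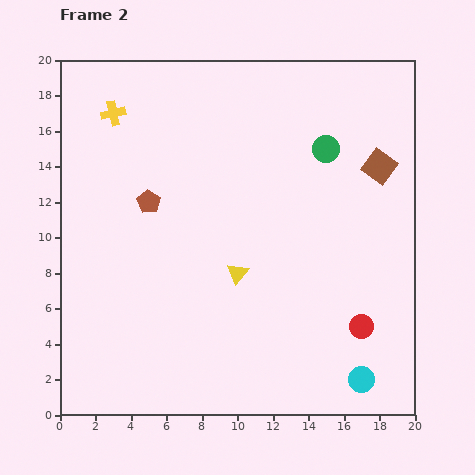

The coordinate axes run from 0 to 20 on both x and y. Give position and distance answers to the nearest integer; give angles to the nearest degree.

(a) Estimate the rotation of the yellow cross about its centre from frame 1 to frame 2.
23° counter-clockwise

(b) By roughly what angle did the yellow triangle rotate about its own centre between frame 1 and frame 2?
40° clockwise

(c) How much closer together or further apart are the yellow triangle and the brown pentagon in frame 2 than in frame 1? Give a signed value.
-8

Distance in frame 1: 14. Distance in frame 2: 6.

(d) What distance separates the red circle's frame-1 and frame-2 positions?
2

The red circle moved from (16, 3) to (17, 5), a distance of √(1² + 2²) ≈ 2.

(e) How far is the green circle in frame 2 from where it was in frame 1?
2

The green circle moved from (13, 16) to (15, 15), a distance of √(2² + 1²) ≈ 2.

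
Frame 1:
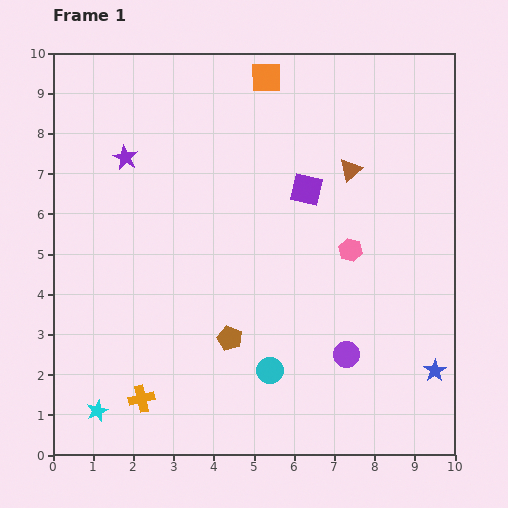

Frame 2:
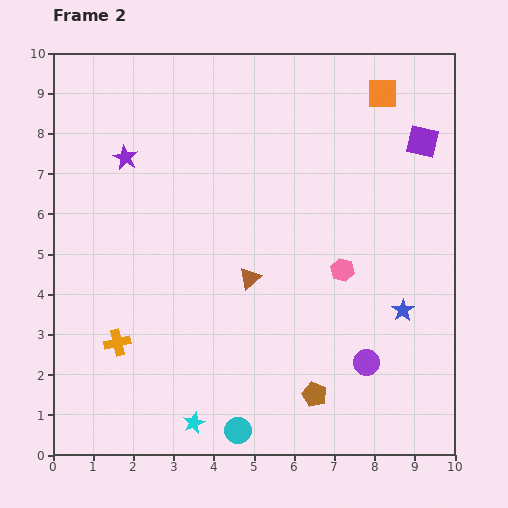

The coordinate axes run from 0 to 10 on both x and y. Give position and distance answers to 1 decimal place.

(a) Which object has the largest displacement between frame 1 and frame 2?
the brown triangle

(moved 3.7; next 3.1)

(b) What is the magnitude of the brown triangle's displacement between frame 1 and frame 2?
3.7

The brown triangle moved from (7.4, 7.1) to (4.9, 4.4), a distance of √(2.5² + 2.7²) ≈ 3.7.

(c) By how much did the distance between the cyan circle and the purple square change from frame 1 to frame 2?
+3.9

Distance in frame 1: 4.6. Distance in frame 2: 8.5.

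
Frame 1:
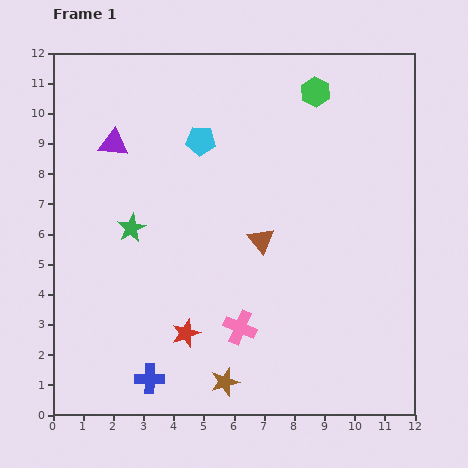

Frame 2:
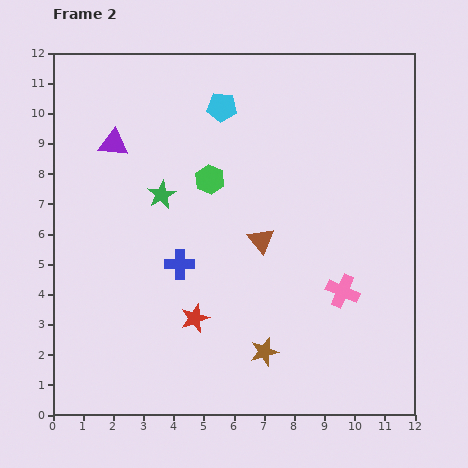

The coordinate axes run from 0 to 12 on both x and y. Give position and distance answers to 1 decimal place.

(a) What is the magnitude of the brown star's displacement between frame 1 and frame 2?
1.6

The brown star moved from (5.7, 1.1) to (7.0, 2.1), a distance of √(1.3² + 1.0²) ≈ 1.6.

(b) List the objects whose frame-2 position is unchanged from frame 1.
the brown triangle, the purple triangle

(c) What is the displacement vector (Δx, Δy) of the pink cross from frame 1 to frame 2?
(3.4, 1.2)

The pink cross was at (6.2, 2.9) in frame 1 and (9.6, 4.1) in frame 2.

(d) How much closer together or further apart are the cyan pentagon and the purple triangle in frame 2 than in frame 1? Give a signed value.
+0.9

Distance in frame 1: 2.9. Distance in frame 2: 3.8.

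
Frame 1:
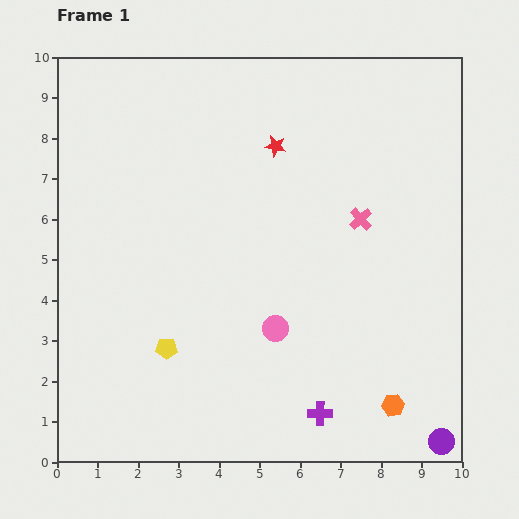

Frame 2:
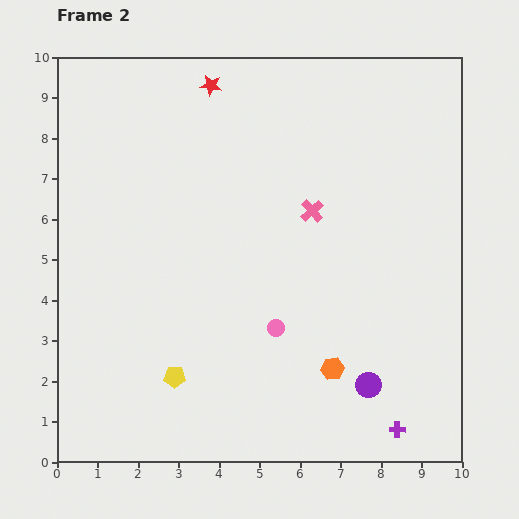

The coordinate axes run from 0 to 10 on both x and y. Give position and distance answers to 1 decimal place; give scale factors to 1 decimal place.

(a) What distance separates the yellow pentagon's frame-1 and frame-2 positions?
0.7

The yellow pentagon moved from (2.7, 2.8) to (2.9, 2.1), a distance of √(0.2² + 0.7²) ≈ 0.7.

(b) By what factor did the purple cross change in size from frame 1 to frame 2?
0.6×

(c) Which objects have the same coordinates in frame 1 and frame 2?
the pink circle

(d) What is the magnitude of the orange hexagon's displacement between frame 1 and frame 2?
1.7

The orange hexagon moved from (8.3, 1.4) to (6.8, 2.3), a distance of √(1.5² + 0.9²) ≈ 1.7.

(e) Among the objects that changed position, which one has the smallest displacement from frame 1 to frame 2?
the yellow pentagon

(moved 0.7)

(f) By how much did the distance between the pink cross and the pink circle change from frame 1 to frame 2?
-0.4

Distance in frame 1: 3.4. Distance in frame 2: 3.0.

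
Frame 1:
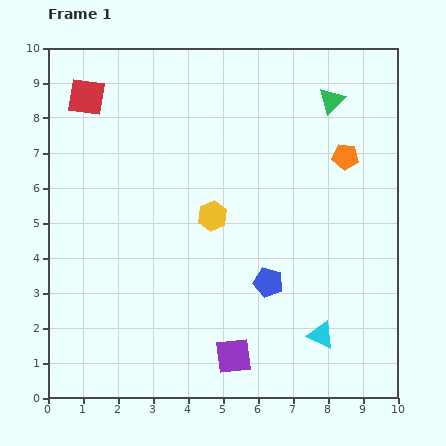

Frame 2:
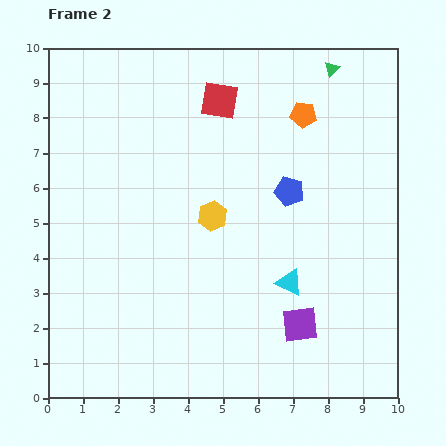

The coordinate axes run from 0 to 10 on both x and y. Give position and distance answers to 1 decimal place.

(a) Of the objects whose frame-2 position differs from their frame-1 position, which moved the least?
the green triangle

(moved 0.9)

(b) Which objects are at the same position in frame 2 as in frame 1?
the yellow hexagon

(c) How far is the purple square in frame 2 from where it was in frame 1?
2.1

The purple square moved from (5.3, 1.2) to (7.2, 2.1), a distance of √(1.9² + 0.9²) ≈ 2.1.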